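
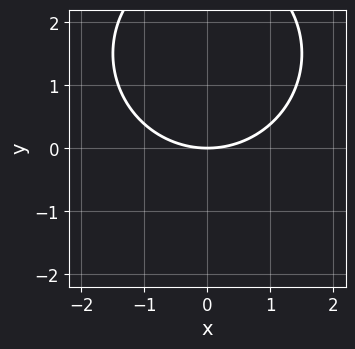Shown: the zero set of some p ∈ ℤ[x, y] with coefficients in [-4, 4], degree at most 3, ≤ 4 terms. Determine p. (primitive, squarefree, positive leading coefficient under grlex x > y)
The degree is 2 — a generic line meets the curve in up to 2 points.
Symmetries: mirror symmetry x ↦ −x ⇒ only even powers of x.
Against the integer gridlines: it meets the y-axis at y = 0 (among the integer gridlines); one x-axis crossing is at x = 0.
The integer polynomial consistent with all of this is the stated p.

x^2 + y^2 - 3*y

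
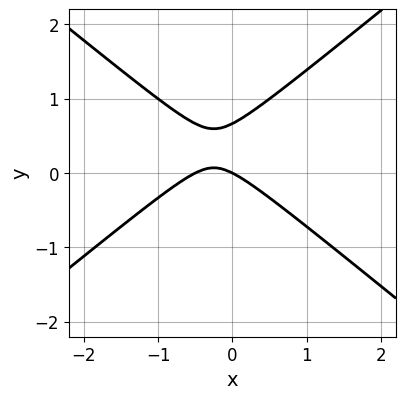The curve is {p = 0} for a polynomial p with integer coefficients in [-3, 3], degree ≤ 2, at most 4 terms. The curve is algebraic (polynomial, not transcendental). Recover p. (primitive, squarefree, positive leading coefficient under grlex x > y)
2*x^2 - 3*y^2 + x + 2*y

1. Degree: a generic line meets the curve in up to 2 points, so deg p = 2.
2. Checking where it meets the axes: it meets the y-axis at y = 0 (among the integer gridlines); one x-axis crossing is at x = 0.
3. Together with the visible shape, these determine p as stated.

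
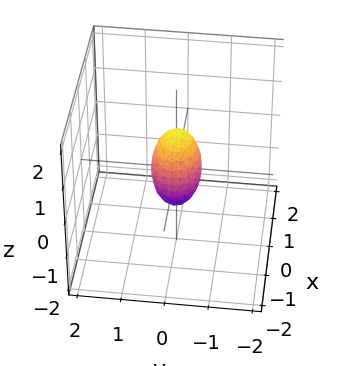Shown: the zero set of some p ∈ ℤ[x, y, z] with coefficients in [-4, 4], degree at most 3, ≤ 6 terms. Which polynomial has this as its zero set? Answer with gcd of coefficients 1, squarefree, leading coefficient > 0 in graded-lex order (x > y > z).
(a) The degree is 2 — bounded and convex; a quadric.
(b) Symmetries: it's symmetric under x → −x, forcing even powers of x; mirror symmetry z ↦ −z ⇒ only even powers of z; the y ↦ −y reflection is a symmetry, so y appears only in even powers.
(c) Observable constraints: the z-axis gridline crossings are at z ∈ {-1, 1}.
(d) Fitting integer coefficients to these (and the overall shape) gives p.

2*x^2 + 3*y^2 + z^2 - 1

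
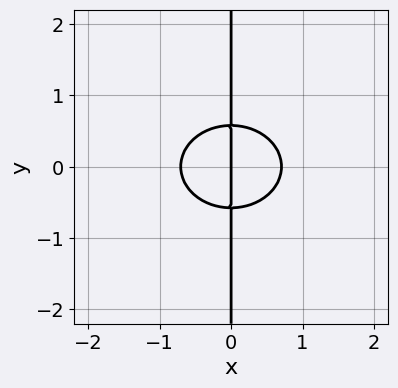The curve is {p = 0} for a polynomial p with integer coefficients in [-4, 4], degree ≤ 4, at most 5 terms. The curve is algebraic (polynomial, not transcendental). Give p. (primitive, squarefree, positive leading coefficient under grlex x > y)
1. The degree is 3 — the shape is more complex than any degree-2 curve.
2. Symmetries: mirror symmetry y ↦ −y ⇒ only even powers of y.
3. Observable constraints: every point of the y-axis in the box is on the curve; it crosses the x-axis at the gridline x = 0.
4. Fitting integer coefficients to these (and the overall shape) gives p.

2*x^3 + 3*x*y^2 - x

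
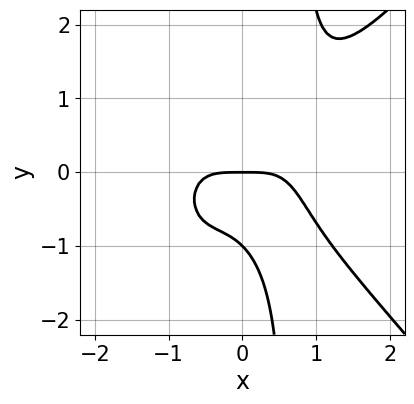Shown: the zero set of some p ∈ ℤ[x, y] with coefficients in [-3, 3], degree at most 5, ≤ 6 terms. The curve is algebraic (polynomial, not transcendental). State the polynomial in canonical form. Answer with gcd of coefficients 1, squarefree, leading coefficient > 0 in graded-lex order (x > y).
3*x^4 - 2*x^2*y^2 - 3*x*y^2 + 3*y^2 + 3*y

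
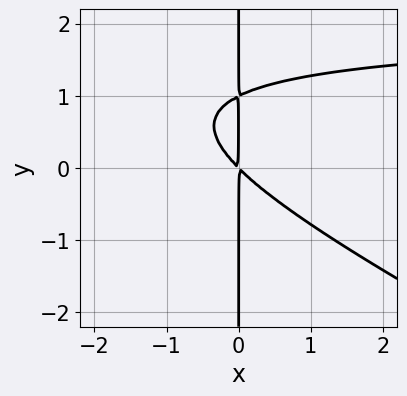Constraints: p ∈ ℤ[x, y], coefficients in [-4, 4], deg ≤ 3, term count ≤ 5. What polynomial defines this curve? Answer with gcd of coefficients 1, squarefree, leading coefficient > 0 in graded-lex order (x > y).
x^2*y + 2*x*y^2 - 2*x^2 - 2*x*y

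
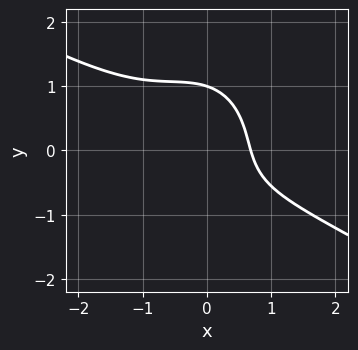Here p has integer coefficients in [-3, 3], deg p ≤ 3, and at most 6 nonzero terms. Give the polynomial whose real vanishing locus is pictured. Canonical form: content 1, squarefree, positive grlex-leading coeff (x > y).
2*x^3 + 3*x^2*y + 2*y^3 + 2*x - 2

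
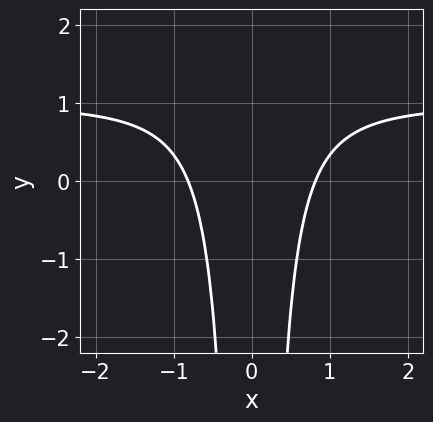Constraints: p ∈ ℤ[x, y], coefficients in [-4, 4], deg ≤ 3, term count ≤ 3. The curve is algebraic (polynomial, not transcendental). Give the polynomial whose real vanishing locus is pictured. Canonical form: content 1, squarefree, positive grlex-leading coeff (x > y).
(a) The degree is 3 — no degree-2 curve has this shape.
(b) Symmetries: it's symmetric under x → −x, forcing even powers of x.
(c) Checking where it meets the axes: no y-intercept at any integer in the box.
(d) Fitting integer coefficients to these (and the overall shape) gives p.

3*x^2*y - 3*x^2 + 2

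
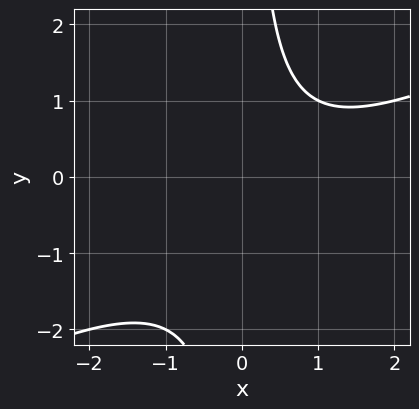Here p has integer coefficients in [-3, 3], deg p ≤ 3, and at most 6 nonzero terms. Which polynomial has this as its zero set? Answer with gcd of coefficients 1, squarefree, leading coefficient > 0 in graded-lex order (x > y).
x^2 - 2*x*y - x + 2

(a) deg p = 2.
(b) Reading off the gridlines: the curve avoids every integer x-axis point in the box; the curve avoids every integer y-axis point in the box.
(c) Matching integer coefficients to the picture gives p.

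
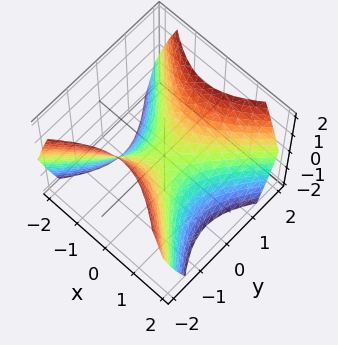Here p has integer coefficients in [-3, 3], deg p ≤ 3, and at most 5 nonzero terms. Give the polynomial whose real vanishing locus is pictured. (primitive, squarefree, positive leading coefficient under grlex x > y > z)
Degree: a saddle surface; a quadric, so deg p = 2.
Symmetries: the x ↦ −x reflection is a symmetry, so x appears only in even powers; the y ↦ −y reflection is a symmetry, so y appears only in even powers.
Observable constraints: it crosses the x-axis at the gridline x = 0; it meets the y-axis at y = 0 (among the integer gridlines).
Matching integer coefficients to the picture gives p.

x^2 - y^2 + z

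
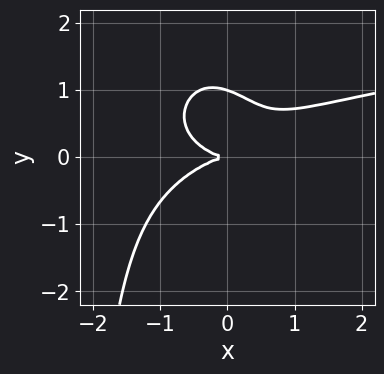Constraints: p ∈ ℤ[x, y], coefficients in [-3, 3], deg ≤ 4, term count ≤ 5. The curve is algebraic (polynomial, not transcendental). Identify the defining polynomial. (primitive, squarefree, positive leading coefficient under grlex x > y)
2*x^2*y^2 + x*y^3 - x^3 + 3*y^3 - 3*y^2

(a) Degree: a generic line meets the curve in up to 4 points, so deg p = 4.
(b) From the axis intercepts and sections: one x-axis crossing is at x = 0; the y-axis gridline crossings are at y ∈ {0, 1}.
(c) Putting this together gives p.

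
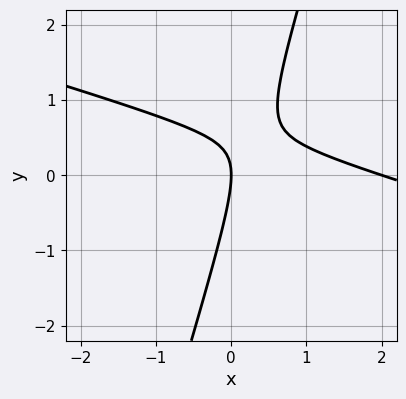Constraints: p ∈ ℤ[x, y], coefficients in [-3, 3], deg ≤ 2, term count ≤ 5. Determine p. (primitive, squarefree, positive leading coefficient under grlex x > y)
x^2 + 3*x*y - y^2 - 2*x

First, deg p = 2. No degree-1 curve has this shape.
Then, from the axis intercepts and sections: it meets the y-axis at y = 0 (among the integer gridlines); the x-axis gridline crossings are at x ∈ {0, 2}.
Finally, these observations pin down the coefficients.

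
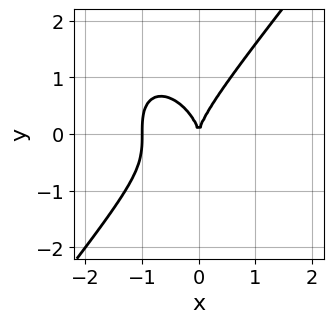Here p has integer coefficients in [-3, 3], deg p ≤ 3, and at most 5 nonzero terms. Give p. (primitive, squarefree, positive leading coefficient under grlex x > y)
(a) The degree is 3 — the shape is more complex than any degree-2 curve.
(b) Checking where it meets the axes: the x-axis gridline crossings are at x ∈ {-1, 0}; it crosses the y-axis at the gridline y = 0.
(c) These observations pin down the coefficients.

2*x^3 - y^3 + 2*x^2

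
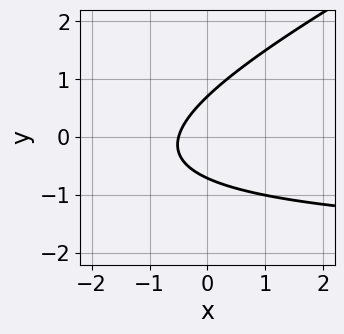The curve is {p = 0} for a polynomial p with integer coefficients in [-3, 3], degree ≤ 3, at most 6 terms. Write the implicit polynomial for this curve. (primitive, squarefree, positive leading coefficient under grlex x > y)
x*y - 2*y^2 + 2*x + 1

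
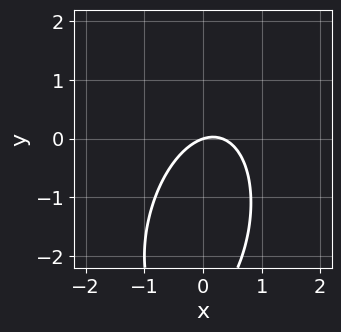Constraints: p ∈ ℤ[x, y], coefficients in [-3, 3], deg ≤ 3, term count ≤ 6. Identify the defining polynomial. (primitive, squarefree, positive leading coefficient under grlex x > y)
The degree is 2 — no degree-1 curve has this shape.
Reading off the gridlines: it crosses the x-axis at the gridline x = 0; one y-axis crossing is at y = 0.
Fitting integer coefficients to these (and the overall shape) gives p.

3*x^2 - x*y + y^2 - x + 3*y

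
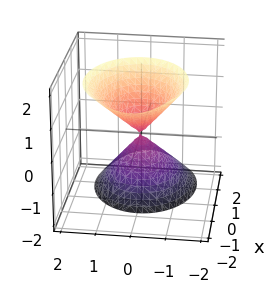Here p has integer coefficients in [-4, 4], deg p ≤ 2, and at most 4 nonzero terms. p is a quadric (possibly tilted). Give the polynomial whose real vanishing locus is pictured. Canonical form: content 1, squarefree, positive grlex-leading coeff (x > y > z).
2*x^2 + 2*x*z + 3*y^2 - z^2

1. The picture has 2 separate pieces. They look like related sheets of one shape, so recover p as a whole.
2. deg p = 2. No degree-1 surface has this shape.
3. Observable constraints: it crosses the x-axis at the gridline x = 0; one z-axis crossing is at z = 0.
4. Putting this together gives p.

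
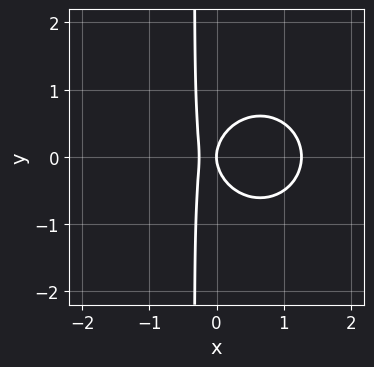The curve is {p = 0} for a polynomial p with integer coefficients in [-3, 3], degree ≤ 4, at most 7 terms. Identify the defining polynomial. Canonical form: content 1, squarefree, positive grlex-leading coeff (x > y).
Degree: the shape is more complex than any degree-2 curve, so deg p = 3.
Symmetries: it's symmetric under y → −y, forcing even powers of y.
From the axis intercepts and sections: one x-axis crossing is at x = 0; it crosses the y-axis at the gridline y = 0.
Matching integer coefficients to the picture gives p.

3*x^3 + 3*x*y^2 - 3*x^2 + y^2 - x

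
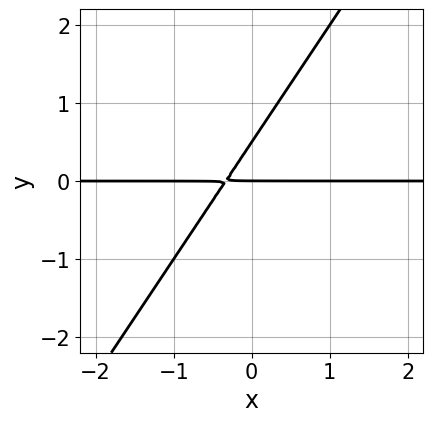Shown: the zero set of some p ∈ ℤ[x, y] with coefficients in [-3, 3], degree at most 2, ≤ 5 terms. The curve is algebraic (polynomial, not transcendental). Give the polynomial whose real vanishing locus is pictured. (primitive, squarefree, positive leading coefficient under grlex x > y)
3*x*y - 2*y^2 + y

The degree is 2 — the shape is more complex than any degree-1 curve.
From the axis intercepts and sections: it meets the y-axis at y = 0 (among the integer gridlines); the visible x-axis segment lies entirely on the curve.
These observations pin down the coefficients.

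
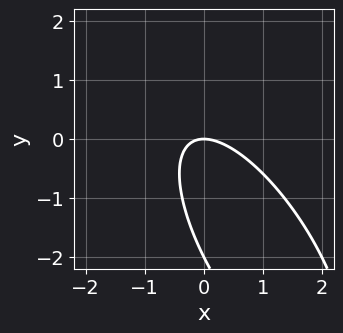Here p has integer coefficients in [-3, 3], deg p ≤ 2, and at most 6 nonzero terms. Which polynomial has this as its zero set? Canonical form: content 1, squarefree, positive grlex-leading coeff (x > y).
The degree is 2 — a generic line meets the curve in up to 2 points.
From the visible intercepts: the y-axis gridline crossings are at y ∈ {-2, 0}; it meets the x-axis at x = 0 (among the integer gridlines).
Putting this together gives p.

2*x^2 + 2*x*y + y^2 + 2*y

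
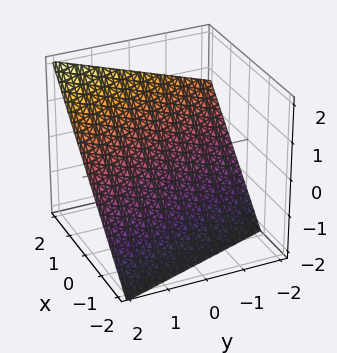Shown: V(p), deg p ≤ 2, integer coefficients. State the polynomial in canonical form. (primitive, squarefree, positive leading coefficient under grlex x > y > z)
(a) Degree: every cross-section is a straight line — this is a plane, so deg p = 1.
(b) Reading off the gridlines: it crosses the y-axis at the gridline y = 2.
(c) Fitting integer coefficients to these (and the overall shape) gives p.

3*x + y - 3*z - 2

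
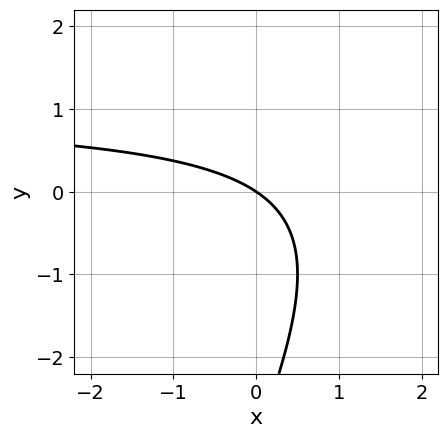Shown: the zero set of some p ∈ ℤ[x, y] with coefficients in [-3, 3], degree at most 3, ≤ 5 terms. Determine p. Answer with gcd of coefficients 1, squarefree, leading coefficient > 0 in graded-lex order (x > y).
1. The degree is 2 — a generic line meets the curve in up to 2 points.
2. Observable constraints: it meets the x-axis at x = 0 (among the integer gridlines); it meets the y-axis at y = 0 (among the integer gridlines).
3. These observations pin down the coefficients.

2*x*y - y^2 - 2*x - 3*y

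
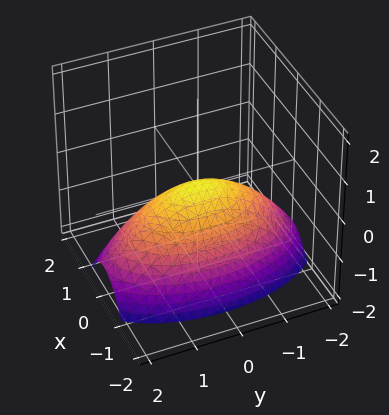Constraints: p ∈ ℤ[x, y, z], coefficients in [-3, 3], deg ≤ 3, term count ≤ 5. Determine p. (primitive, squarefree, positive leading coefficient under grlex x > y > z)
3*x^2 + y^2 + 3*z

deg p = 2.
Symmetries: it's symmetric under y → −y, forcing even powers of y; it's symmetric under x → −x, forcing even powers of x.
From the visible intercepts: one z-axis crossing is at z = 0; one x-axis crossing is at x = 0; one y-axis crossing is at y = 0.
Putting this together gives p.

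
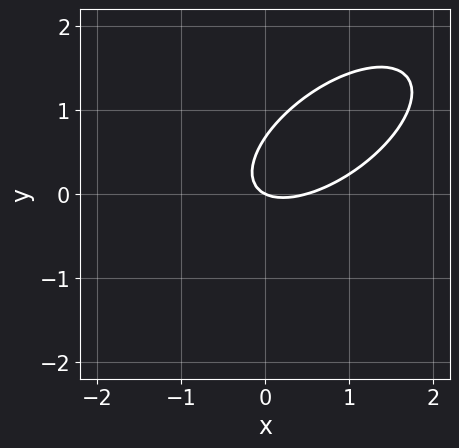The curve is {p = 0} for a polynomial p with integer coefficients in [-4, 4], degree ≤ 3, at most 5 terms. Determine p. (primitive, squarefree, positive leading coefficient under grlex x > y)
2*x^2 - 3*x*y + 3*y^2 - x - 2*y

First, the degree is 2 — no degree-1 curve has this shape.
Then, against the integer gridlines: it crosses the x-axis at the gridline x = 0; one y-axis crossing is at y = 0.
Finally, the integer polynomial consistent with all of this is the stated p.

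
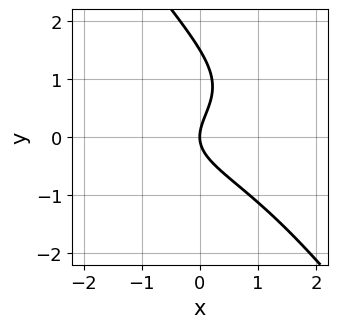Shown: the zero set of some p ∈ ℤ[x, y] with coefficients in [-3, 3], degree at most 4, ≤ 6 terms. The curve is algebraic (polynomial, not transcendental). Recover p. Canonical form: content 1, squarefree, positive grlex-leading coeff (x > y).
First, deg p = 3.
Next, against the integer gridlines: one y-axis crossing is at y = 0; one x-axis crossing is at x = 0.
Finally, solving for integer coefficients yields p as stated.

x^2*y - 2*x*y^2 - 2*y^3 + 3*y^2 - 3*x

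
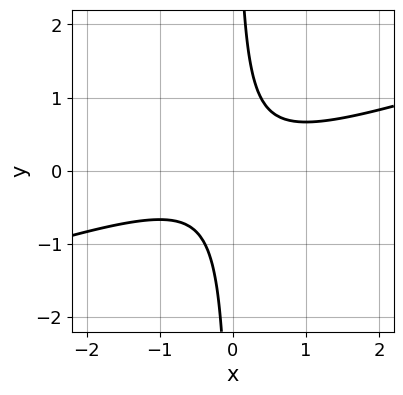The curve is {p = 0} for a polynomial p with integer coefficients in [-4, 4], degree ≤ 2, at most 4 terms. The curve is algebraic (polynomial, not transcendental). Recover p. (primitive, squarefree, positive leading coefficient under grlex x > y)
x^2 - 3*x*y + 1

1. The degree is 2 — a generic line meets the curve in up to 2 points.
2. Reading off the gridlines: no y-intercept at any integer in the box; the curve avoids every integer x-axis point in the box.
3. Fitting integer coefficients to these (and the overall shape) gives p.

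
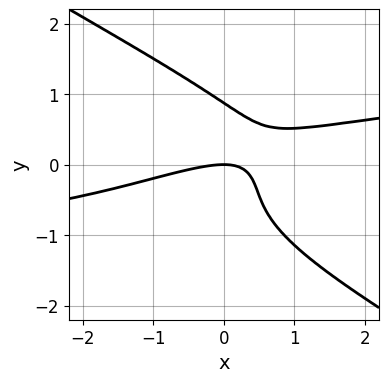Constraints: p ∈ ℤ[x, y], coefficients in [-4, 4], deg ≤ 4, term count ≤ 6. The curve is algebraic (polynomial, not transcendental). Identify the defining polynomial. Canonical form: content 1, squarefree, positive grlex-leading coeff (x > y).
2*x*y^3 + 3*y^4 - x^2 + 3*x*y - 2*y

Degree: no degree-3 curve has this shape, so deg p = 4.
Reading off the gridlines: one x-axis crossing is at x = 0; one y-axis crossing is at y = 0.
Assembling these constraints gives the stated polynomial.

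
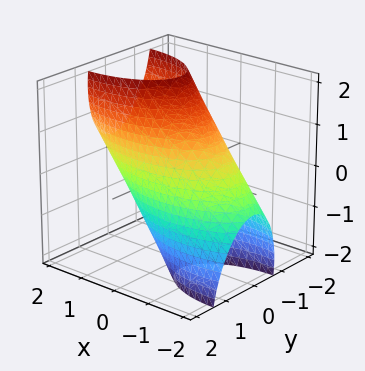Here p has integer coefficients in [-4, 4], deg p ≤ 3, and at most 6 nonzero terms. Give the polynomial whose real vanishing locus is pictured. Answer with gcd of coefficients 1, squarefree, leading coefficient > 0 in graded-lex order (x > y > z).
x^2 - 2*x*z + 3*y^2 + y*z + z^2 - 3

First, degree: the shape is more complex than any degree-1 surface, so deg p = 2.
Then, from the visible intercepts: among the integer gridlines, it crosses the y-axis at y ∈ {-1, 1}.
Finally, assembling these constraints gives the stated polynomial.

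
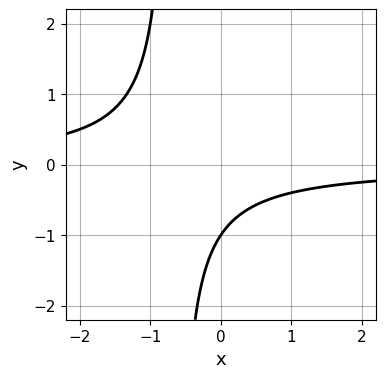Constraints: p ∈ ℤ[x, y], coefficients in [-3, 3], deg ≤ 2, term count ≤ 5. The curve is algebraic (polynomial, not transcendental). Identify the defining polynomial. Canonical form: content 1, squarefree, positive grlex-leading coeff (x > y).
3*x*y + 2*y + 2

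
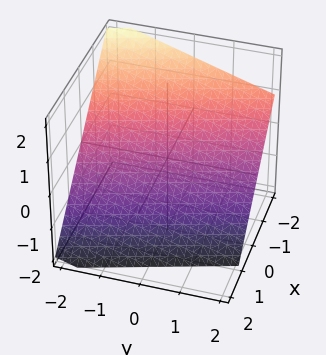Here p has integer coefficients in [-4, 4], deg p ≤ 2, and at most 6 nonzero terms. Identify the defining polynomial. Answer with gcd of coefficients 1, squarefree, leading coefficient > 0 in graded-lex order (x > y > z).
deg p = 1. Every cross-section is a straight line — this is a plane.
Against the integer gridlines: it meets the y-axis at y = -2 (among the integer gridlines).
Matching integer coefficients to the picture gives p.

3*x + y + 3*z + 2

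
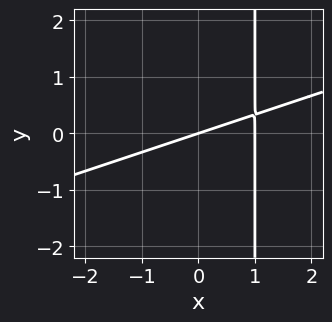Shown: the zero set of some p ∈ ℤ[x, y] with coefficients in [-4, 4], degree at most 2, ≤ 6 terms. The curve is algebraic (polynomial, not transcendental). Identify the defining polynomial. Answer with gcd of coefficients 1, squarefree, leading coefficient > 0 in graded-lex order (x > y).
x^2 - 3*x*y - x + 3*y

(a) Degree: no degree-1 curve has this shape, so deg p = 2.
(b) Observable constraints: the x-axis gridline crossings are at x ∈ {0, 1}; one y-axis crossing is at y = 0.
(c) Fitting integer coefficients to these (and the overall shape) gives p.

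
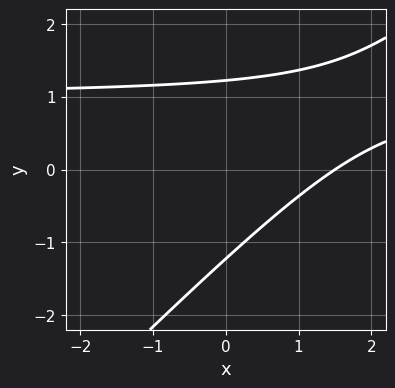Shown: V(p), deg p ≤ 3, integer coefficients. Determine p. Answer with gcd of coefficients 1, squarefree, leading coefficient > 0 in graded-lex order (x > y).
2*x*y - 2*y^2 - 2*x + 3

First, deg p = 2.
Finally, putting this together gives p.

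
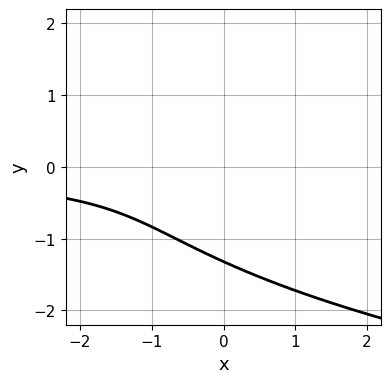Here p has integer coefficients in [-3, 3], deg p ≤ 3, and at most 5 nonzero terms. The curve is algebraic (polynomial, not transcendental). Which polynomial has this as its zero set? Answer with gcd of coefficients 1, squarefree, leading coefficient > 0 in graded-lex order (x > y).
(a) Degree: a generic line meets the curve in up to 3 points, so deg p = 3.
(b) Against the integer gridlines: it misses every integer gridline on the x-axis.
(c) Putting this together gives p.

3*y^3 - 3*x*y + 3*y^2 + y + 3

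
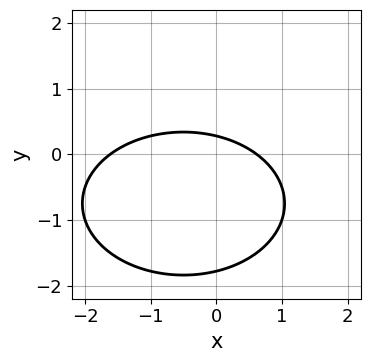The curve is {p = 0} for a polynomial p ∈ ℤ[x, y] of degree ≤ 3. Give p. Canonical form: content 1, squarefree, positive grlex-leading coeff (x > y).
(a) The degree is 2 — a generic line meets the curve in up to 2 points.
(b) Putting this together gives p.

x^2 + 2*y^2 + x + 3*y - 1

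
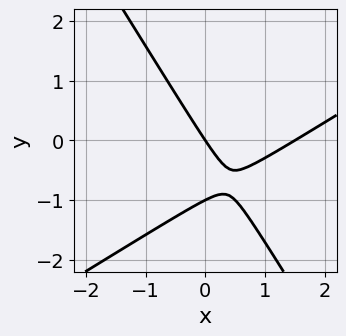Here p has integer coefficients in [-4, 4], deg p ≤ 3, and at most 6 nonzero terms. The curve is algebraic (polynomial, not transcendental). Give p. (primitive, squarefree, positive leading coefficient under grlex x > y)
(a) Degree: a generic line meets the curve in up to 2 points, so deg p = 2.
(b) Against the integer gridlines: among the integer gridlines, it crosses the y-axis at y ∈ {-1, 0}; it crosses the x-axis at the gridline x = 0.
(c) These observations pin down the coefficients.

2*x^2 - 2*x*y - 2*y^2 - 3*x - 2*y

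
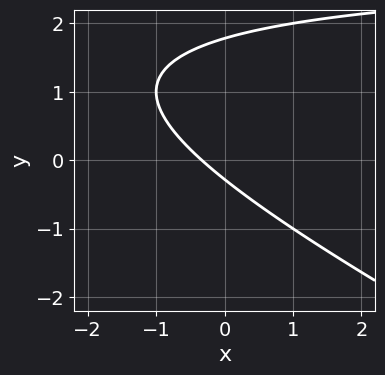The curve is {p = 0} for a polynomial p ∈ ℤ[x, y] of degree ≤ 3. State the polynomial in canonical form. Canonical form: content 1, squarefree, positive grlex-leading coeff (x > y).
First, degree: the shape is more complex than any degree-1 curve, so deg p = 2.
Finally, the integer polynomial consistent with all of this is the stated p.

x*y + 2*y^2 - 3*x - 3*y - 1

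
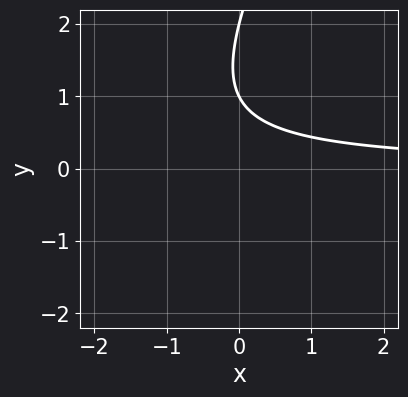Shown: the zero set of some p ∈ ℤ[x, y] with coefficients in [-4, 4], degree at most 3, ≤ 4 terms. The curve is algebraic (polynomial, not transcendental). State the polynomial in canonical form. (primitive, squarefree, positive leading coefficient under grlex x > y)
The degree is 2 — no degree-1 curve has this shape.
Reading off the gridlines: the curve avoids every integer x-axis point in the box; the y-axis gridline crossings are at y ∈ {1, 2}.
These observations pin down the coefficients.

2*x*y - y^2 + 3*y - 2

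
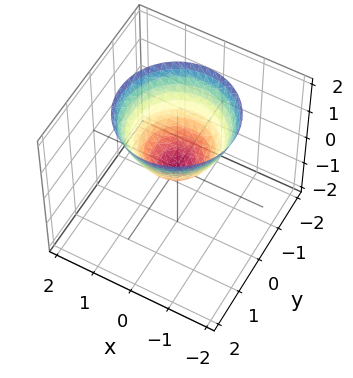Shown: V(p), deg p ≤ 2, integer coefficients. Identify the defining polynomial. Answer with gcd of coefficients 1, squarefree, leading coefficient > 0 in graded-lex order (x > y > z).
x^2 + y^2 - z

1. deg p = 2.
2. Symmetries: rotational symmetry about the z-axis ⇒ p depends on x, y only through x² + y².
3. Against the integer gridlines: it meets the y-axis at y = 0 (among the integer gridlines); a circular section at z = 2 has radius between 1 and 2.
4. Matching integer coefficients to the picture gives p.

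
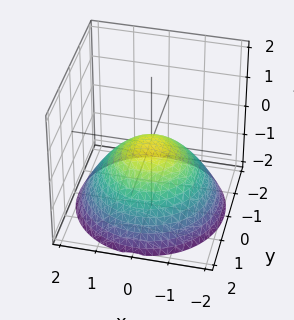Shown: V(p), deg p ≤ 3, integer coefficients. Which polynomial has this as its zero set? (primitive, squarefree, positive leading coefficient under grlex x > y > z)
First, deg p = 2.
Then, symmetry: every cross-section ⟂ z is a circle, so x, y appear only via x² + y².
Then, reading off the gridlines: one z-axis crossing is at z = 0; it meets the y-axis at y = 0 (among the integer gridlines); it meets the x-axis at x = 0 (among the integer gridlines); a circular section at z = -1 has radius between 1 and 2.
Finally, the integer polynomial consistent with all of this is the stated p.

x^2 + y^2 + 2*z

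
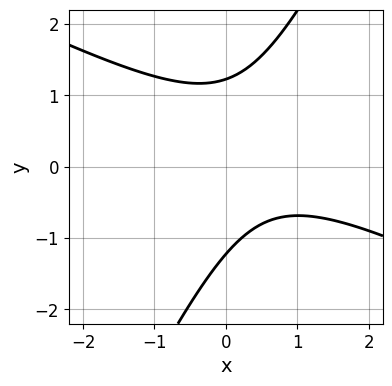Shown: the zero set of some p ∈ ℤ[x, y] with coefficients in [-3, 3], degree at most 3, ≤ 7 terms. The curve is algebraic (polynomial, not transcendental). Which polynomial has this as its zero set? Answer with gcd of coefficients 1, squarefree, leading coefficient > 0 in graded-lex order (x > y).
2*x^2 + 3*x*y - 2*y^2 - 2*x + 3

The degree is 2 — no degree-1 curve has this shape.
Checking where it meets the axes: it misses every integer gridline on the x-axis.
Assembling these constraints gives the stated polynomial.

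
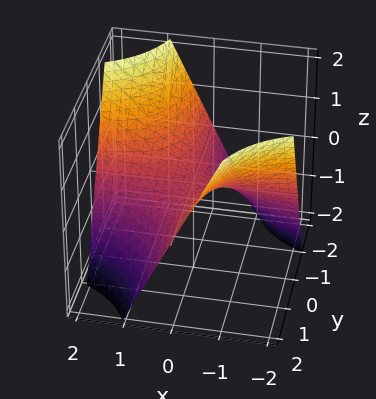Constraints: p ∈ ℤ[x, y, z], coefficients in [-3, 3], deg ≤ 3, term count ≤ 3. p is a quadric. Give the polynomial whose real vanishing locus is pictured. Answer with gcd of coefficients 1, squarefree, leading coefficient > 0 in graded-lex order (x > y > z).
1. Degree: a hyperbolic paraboloid; a quadric, so deg p = 2.
2. Checking where it meets the axes: every point of the y-axis in the box is on the surface; it crosses the z-axis at the gridline z = 0.
3. Assembling these constraints gives the stated polynomial. Check: (-1, 0, 0) on the x-axis lies on the surface, and p(-1, 0, 0) = 0. ✓

x*y + z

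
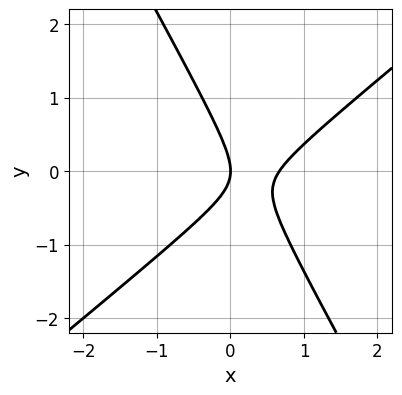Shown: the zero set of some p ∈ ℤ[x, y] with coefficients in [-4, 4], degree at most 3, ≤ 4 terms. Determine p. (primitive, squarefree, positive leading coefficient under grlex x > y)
3*x^2 - 2*x*y - 2*y^2 - 2*x

First, degree: no degree-1 curve has this shape, so deg p = 2.
Next, observable constraints: it meets the y-axis at y = 0 (among the integer gridlines); one x-axis crossing is at x = 0.
Finally, together with the visible shape, these determine p as stated.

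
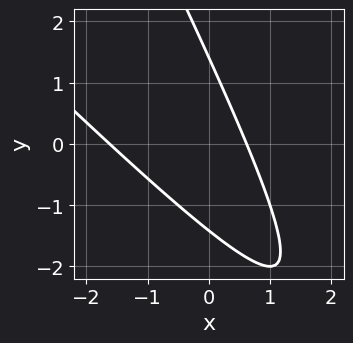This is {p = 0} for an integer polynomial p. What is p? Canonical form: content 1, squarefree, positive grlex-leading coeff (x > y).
First, the degree is 2 — a generic line meets the curve in up to 2 points.
Finally, solving for integer coefficients yields p as stated.

2*x^2 + 3*x*y + y^2 + 2*x - 2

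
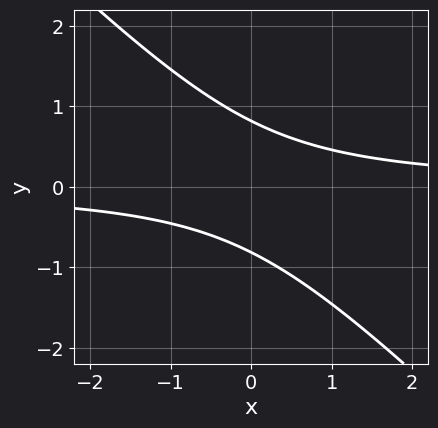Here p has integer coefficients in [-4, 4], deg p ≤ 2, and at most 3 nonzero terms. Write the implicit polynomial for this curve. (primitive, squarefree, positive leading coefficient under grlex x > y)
3*x*y + 3*y^2 - 2

(a) Degree: no degree-1 curve has this shape, so deg p = 2.
(b) From the axis intercepts and sections: it misses every integer gridline on the x-axis.
(c) Assembling these constraints gives the stated polynomial.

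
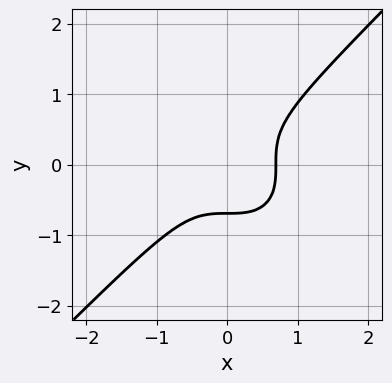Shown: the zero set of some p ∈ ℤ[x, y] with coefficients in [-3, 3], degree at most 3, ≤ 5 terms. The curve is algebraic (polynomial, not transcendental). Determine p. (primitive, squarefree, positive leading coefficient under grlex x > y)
3*x^3 - 3*y^3 - 1

1. Degree: the shape is more complex than any degree-2 curve, so deg p = 3.
2. Putting this together gives p.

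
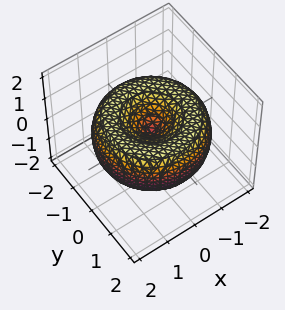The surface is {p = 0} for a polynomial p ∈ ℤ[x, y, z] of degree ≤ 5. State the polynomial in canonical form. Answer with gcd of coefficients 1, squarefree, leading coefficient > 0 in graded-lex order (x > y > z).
1. The degree is 4 — no degree-3 surface has this shape.
2. Symmetries: every cross-section ⟂ z is a circle, so x, y appear only via x² + y².
3. From the axis intercepts and sections: a circular section at z = 0 has radius between 1 and 2; it meets the y-axis at y = 0 (among the integer gridlines); one x-axis crossing is at x = 0; it meets the z-axis at z = 0 (among the integer gridlines).
4. Solving for integer coefficients yields p as stated.

x^4 + 2*x^2*y^2 + y^4 - 3*x^2 - 3*y^2 + 3*z^2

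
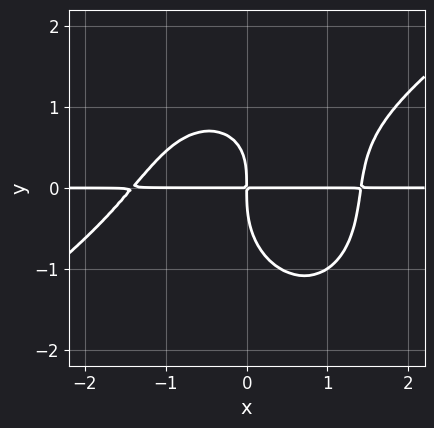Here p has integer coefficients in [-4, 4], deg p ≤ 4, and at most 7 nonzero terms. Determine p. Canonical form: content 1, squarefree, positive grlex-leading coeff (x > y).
(a) The degree is 4 — no degree-3 curve has this shape.
(b) Reading off the gridlines: every point of the x-axis in the box is on the curve.
(c) Assembling these constraints gives the stated polynomial.

x^3*y - x^2*y^2 - y^4 + x*y^2 - 2*x*y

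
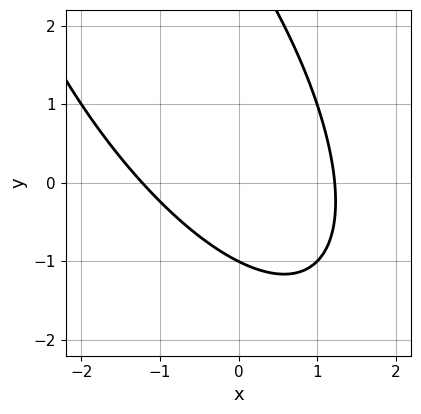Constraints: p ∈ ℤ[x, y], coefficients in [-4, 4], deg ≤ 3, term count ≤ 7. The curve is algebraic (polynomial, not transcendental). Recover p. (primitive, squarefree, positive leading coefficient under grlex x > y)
(a) Degree: the shape is more complex than any degree-1 curve, so deg p = 2.
(b) Against the integer gridlines: it meets the y-axis at y = -1 (among the integer gridlines).
(c) The integer polynomial consistent with all of this is the stated p.

2*x^2 + 2*x*y + y^2 - 2*y - 3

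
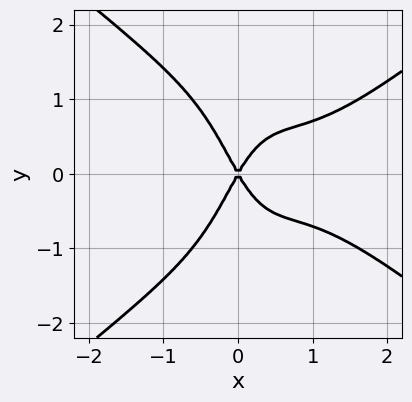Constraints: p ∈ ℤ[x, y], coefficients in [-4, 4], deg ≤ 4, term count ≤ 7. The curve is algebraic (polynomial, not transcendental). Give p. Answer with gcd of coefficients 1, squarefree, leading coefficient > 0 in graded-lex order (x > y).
2*x^4 - 3*x^2*y^2 - 3*x^3 + 3*x^2 - y^2

(a) deg p = 4. The shape is more complex than any degree-3 curve.
(b) Symmetries: mirror symmetry y ↦ −y ⇒ only even powers of y.
(c) Against the integer gridlines: one y-axis crossing is at y = 0; one x-axis crossing is at x = 0.
(d) Putting this together gives p.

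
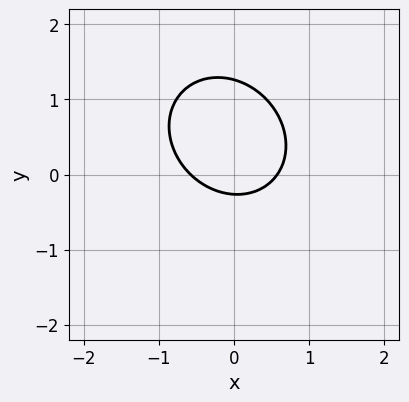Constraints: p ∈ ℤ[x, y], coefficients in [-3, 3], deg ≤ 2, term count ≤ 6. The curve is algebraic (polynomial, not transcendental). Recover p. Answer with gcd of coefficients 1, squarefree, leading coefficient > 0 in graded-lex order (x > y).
Degree: a generic line meets the curve in up to 2 points, so deg p = 2.
Solving for integer coefficients yields p as stated.

3*x^2 + x*y + 3*y^2 - 3*y - 1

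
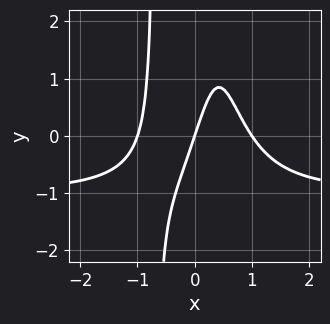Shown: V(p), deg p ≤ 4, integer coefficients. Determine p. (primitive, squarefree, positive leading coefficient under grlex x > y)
deg p = 4.
From the visible intercepts: one y-axis crossing is at y = 0; among the integer gridlines, it crosses the x-axis at x ∈ {-1, 0, 1}.
Together with the visible shape, these determine p as stated.

3*x^3*y + 3*x^3 - 3*x + y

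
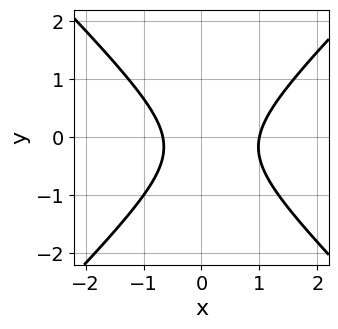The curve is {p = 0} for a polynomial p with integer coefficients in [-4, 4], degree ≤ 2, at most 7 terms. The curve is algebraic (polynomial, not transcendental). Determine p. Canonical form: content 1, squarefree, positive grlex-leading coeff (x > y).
3*x^2 - 3*y^2 - x - y - 2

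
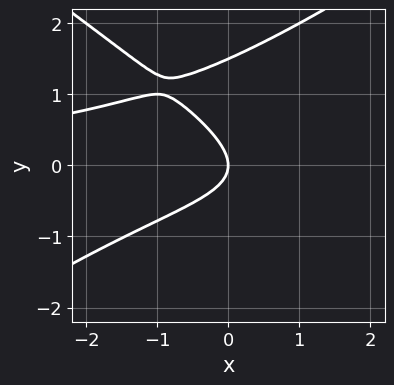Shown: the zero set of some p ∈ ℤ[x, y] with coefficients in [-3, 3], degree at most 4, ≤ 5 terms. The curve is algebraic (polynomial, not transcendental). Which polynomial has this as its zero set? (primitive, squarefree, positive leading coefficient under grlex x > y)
x^2*y - 2*y^3 + 3*y^2 + 2*x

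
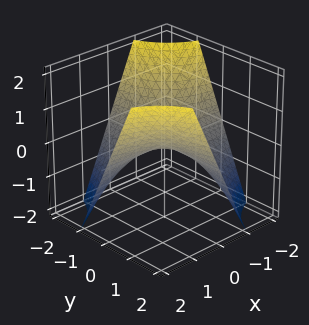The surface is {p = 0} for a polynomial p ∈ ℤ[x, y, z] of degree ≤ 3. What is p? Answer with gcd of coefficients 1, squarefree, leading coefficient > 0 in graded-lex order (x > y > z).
x*y - z

Degree: a hyperbolic paraboloid; a quadric, so deg p = 2.
Against the integer gridlines: it meets the z-axis at z = 0 (among the integer gridlines); every point of the y-axis in the box is on the surface; the visible x-axis segment lies entirely on the surface.
Together with the visible shape, these determine p as stated.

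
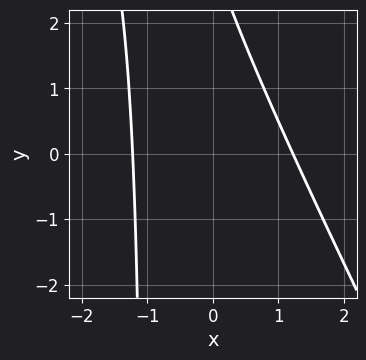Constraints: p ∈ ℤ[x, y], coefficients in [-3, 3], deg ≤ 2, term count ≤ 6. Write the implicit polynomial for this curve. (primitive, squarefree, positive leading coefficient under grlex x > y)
First, the degree is 2 — a generic line meets the curve in up to 2 points.
Next, checking where it meets the axes: it misses every integer gridline on the y-axis.
Finally, these observations pin down the coefficients.

2*x^2 + x*y + y - 3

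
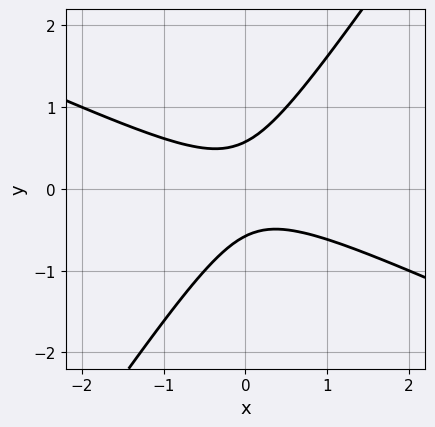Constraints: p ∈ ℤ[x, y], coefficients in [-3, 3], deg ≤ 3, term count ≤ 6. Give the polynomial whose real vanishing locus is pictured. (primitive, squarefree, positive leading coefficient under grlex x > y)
First, the degree is 2 — the shape is more complex than any degree-1 curve.
Next, checking where it meets the axes: no x-intercept at any integer in the box.
Finally, putting this together gives p.

2*x^2 + 3*x*y - 3*y^2 + 1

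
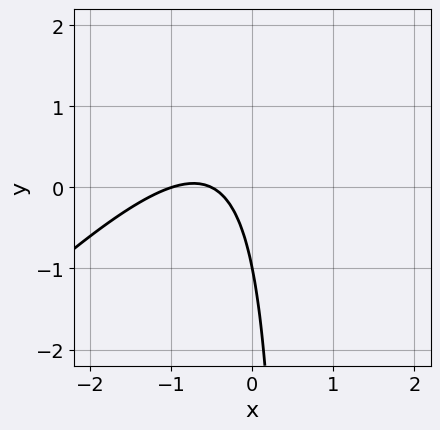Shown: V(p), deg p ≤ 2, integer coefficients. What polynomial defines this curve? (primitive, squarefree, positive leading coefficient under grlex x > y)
1. Degree: the shape is more complex than any degree-1 curve, so deg p = 2.
2. Against the integer gridlines: one x-axis crossing is at x = -1; one y-axis crossing is at y = -1.
3. Together with the visible shape, these determine p as stated.

2*x^2 - 2*x*y + 3*x + y + 1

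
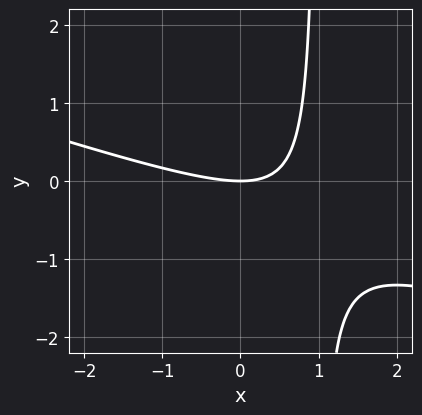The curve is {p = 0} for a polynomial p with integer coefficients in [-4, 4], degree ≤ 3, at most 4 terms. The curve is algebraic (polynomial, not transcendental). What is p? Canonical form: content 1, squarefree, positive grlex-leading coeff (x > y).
x^2 + 3*x*y - 3*y

First, degree: no degree-1 curve has this shape, so deg p = 2.
Then, reading off the gridlines: one y-axis crossing is at y = 0; it meets the x-axis at x = 0 (among the integer gridlines).
Finally, these observations pin down the coefficients.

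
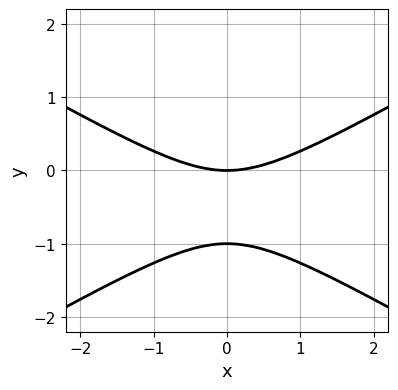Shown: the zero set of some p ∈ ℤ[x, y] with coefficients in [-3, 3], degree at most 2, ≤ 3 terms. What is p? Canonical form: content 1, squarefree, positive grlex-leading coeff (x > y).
x^2 - 3*y^2 - 3*y

(a) The degree is 2 — the shape is more complex than any degree-1 curve.
(b) Symmetries: mirror symmetry x ↦ −x ⇒ only even powers of x.
(c) Reading off the gridlines: it crosses the x-axis at the gridline x = 0; the y-axis gridline crossings are at y ∈ {-1, 0}.
(d) These observations pin down the coefficients.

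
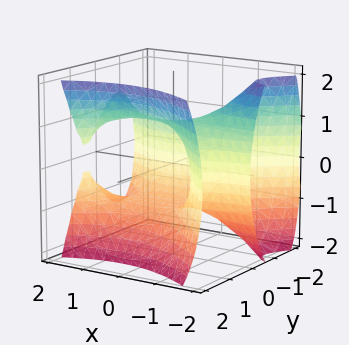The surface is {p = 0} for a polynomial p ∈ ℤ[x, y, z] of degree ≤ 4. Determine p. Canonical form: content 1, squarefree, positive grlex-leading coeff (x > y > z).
2*x^2*y - 3*y^3 - 2*x*y + 2*z^2 - 2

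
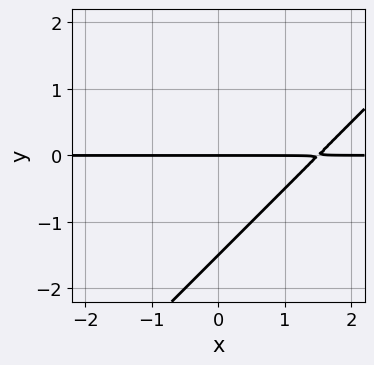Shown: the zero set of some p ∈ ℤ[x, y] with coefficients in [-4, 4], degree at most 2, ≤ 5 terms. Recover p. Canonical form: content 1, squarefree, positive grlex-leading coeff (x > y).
2*x*y - 2*y^2 - 3*y

(a) The degree is 2 — the shape is more complex than any degree-1 curve.
(b) Checking where it meets the axes: it meets the y-axis at y = 0 (among the integer gridlines); every point of the x-axis in the box is on the curve.
(c) Putting this together gives p.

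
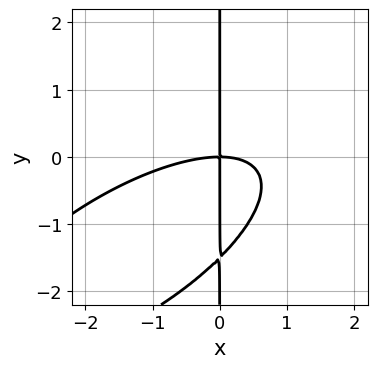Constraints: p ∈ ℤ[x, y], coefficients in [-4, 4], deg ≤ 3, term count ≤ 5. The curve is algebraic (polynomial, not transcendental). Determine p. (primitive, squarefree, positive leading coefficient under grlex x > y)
(a) The degree is 3 — a generic line meets the curve in up to 3 points.
(b) Reading off the gridlines: it meets the x-axis at x = 0 (among the integer gridlines); every point of the y-axis in the box is on the curve.
(c) The integer polynomial consistent with all of this is the stated p.

x^3 - 2*x^2*y + 2*x*y^2 + 3*x*y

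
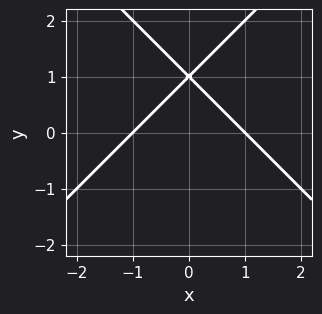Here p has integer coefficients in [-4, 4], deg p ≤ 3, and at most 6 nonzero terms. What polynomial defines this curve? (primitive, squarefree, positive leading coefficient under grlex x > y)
First, deg p = 2. No degree-1 curve has this shape.
Then, symmetries: it's symmetric under x → −x, forcing even powers of x.
Then, checking where it meets the axes: the x-axis gridline crossings are at x ∈ {-1, 1}; it meets the y-axis at y = 1 (among the integer gridlines).
Finally, fitting integer coefficients to these (and the overall shape) gives p.

x^2 - y^2 + 2*y - 1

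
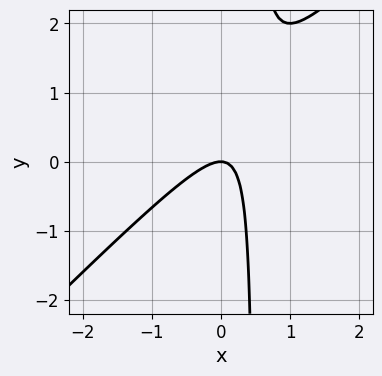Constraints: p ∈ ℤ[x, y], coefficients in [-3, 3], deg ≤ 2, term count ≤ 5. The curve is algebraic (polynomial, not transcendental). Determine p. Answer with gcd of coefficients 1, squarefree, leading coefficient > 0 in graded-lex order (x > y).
The degree is 2 — a generic line meets the curve in up to 2 points.
Against the integer gridlines: it crosses the x-axis at the gridline x = 0; it meets the y-axis at y = 0 (among the integer gridlines).
Fitting integer coefficients to these (and the overall shape) gives p.

2*x^2 - 2*x*y + y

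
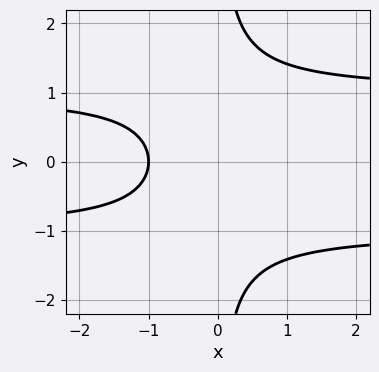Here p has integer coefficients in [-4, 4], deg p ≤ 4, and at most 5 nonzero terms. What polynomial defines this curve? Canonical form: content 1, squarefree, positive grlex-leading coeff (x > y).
x*y^2 - x - 1

1. deg p = 3.
2. Symmetries: it's symmetric under y → −y, forcing even powers of y.
3. Checking where it meets the axes: the curve avoids every integer y-axis point in the box; one x-axis crossing is at x = -1.
4. Putting this together gives p.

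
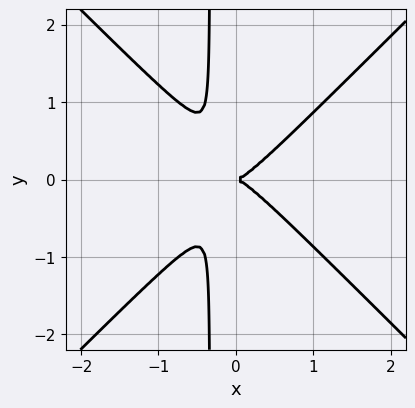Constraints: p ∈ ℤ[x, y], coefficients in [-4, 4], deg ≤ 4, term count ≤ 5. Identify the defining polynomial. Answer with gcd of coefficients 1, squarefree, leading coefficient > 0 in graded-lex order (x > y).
First, degree: no degree-2 curve has this shape, so deg p = 3.
Then, symmetries: mirror symmetry y ↦ −y ⇒ only even powers of y.
Then, observable constraints: one y-axis crossing is at y = 0; it meets the x-axis at x = 0 (among the integer gridlines).
Finally, solving for integer coefficients yields p as stated.

3*x^3 - 3*x*y^2 - y^2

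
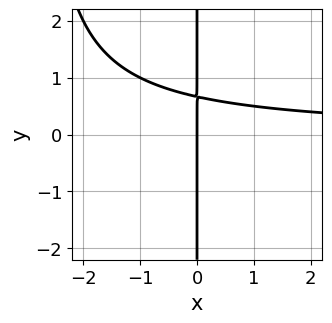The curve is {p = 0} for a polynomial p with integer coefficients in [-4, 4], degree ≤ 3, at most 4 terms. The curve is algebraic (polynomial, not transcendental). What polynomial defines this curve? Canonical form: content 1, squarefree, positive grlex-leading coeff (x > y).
x^2*y + 3*x*y - 2*x

The degree is 3 — no degree-2 curve has this shape.
Reading off the gridlines: the visible y-axis segment lies entirely on the curve; one x-axis crossing is at x = 0.
Assembling these constraints gives the stated polynomial.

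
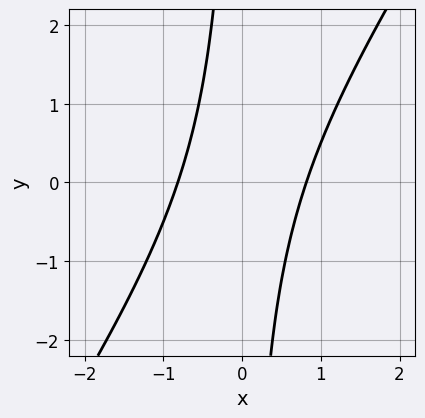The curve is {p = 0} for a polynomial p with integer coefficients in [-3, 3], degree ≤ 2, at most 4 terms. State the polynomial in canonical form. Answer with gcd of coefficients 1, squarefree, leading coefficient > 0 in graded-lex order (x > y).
3*x^2 - 2*x*y - 2

deg p = 2. No degree-1 curve has this shape.
Observable constraints: no y-intercept at any integer in the box.
Solving for integer coefficients yields p as stated.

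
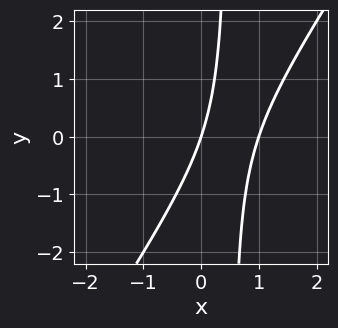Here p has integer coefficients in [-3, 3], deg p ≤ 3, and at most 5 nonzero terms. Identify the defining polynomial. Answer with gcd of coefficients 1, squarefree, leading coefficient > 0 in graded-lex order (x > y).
1. deg p = 2. The shape is more complex than any degree-1 curve.
2. From the axis intercepts and sections: it meets the y-axis at y = 0 (among the integer gridlines); among the integer gridlines, it crosses the x-axis at x ∈ {0, 1}.
3. These observations pin down the coefficients.

3*x^2 - 2*x*y - 3*x + y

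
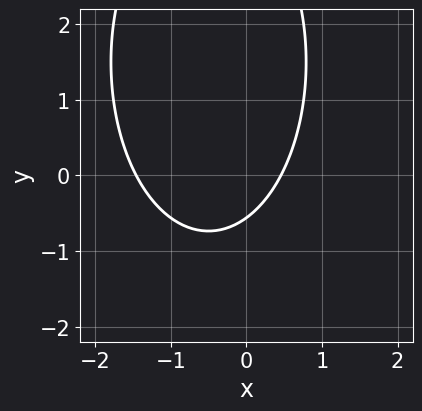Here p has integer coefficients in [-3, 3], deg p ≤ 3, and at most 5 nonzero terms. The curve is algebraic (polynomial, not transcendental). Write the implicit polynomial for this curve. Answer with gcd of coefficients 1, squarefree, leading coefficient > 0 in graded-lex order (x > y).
Degree: the shape is more complex than any degree-1 curve, so deg p = 2.
Matching integer coefficients to the picture gives p.

3*x^2 + y^2 + 3*x - 3*y - 2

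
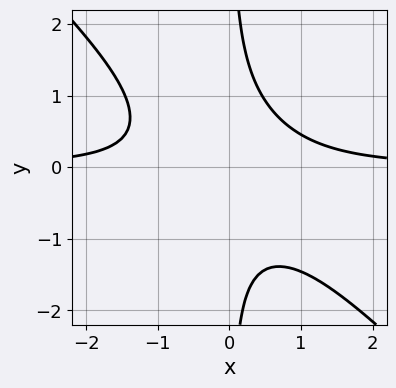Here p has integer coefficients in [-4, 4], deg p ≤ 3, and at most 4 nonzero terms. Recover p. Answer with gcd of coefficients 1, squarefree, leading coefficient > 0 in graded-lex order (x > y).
The degree is 3 — the shape is more complex than any degree-2 curve.
From the visible intercepts: the curve avoids every integer x-axis point in the box; the curve avoids every integer y-axis point in the box.
Together with the visible shape, these determine p as stated.

3*x^2*y + 3*x*y^2 - 2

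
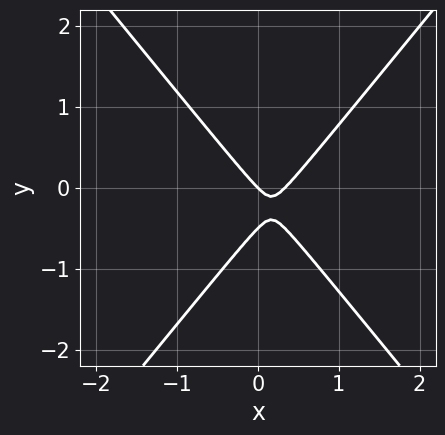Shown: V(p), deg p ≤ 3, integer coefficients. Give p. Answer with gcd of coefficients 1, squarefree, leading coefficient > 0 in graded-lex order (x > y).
3*x^2 - 2*y^2 - x - y

(a) Degree: no degree-1 curve has this shape, so deg p = 2.
(b) Observable constraints: it crosses the x-axis at the gridline x = 0; it crosses the y-axis at the gridline y = 0.
(c) Fitting integer coefficients to these (and the overall shape) gives p.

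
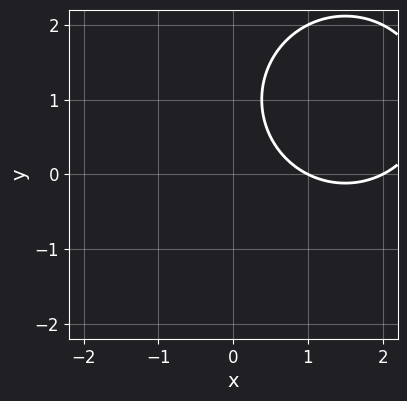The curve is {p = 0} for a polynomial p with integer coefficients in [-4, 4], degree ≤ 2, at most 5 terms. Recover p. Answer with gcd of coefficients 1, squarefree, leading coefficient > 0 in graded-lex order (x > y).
x^2 + y^2 - 3*x - 2*y + 2

1. Degree: no degree-1 curve has this shape, so deg p = 2.
2. Checking where it meets the axes: the x-axis gridline crossings are at x ∈ {1, 2}; the curve avoids every integer y-axis point in the box.
3. Assembling these constraints gives the stated polynomial.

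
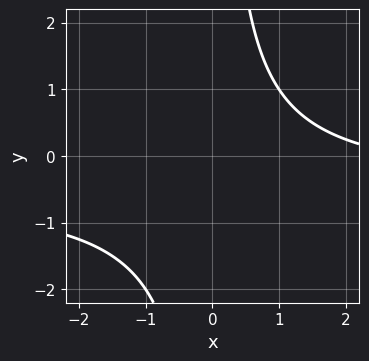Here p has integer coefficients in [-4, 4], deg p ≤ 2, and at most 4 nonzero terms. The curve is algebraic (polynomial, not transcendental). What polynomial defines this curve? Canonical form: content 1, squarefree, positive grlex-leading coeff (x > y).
2*x*y + x - 3

First, the degree is 2 — no degree-1 curve has this shape.
Next, from the visible intercepts: no x-intercept at any integer in the box; the curve avoids every integer y-axis point in the box.
Finally, solving for integer coefficients yields p as stated.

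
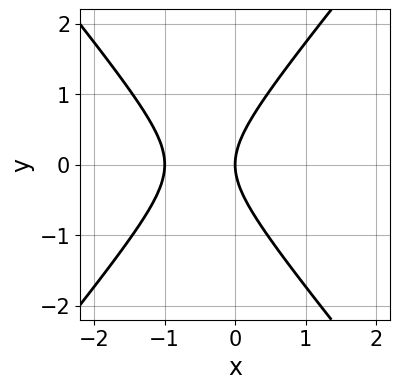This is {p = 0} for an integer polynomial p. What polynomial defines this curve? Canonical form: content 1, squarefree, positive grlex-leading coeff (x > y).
3*x^2 - 2*y^2 + 3*x

1. Degree: the shape is more complex than any degree-1 curve, so deg p = 2.
2. Symmetries: it's symmetric under y → −y, forcing even powers of y.
3. From the axis intercepts and sections: one y-axis crossing is at y = 0; the x-axis gridline crossings are at x ∈ {-1, 0}.
4. The integer polynomial consistent with all of this is the stated p.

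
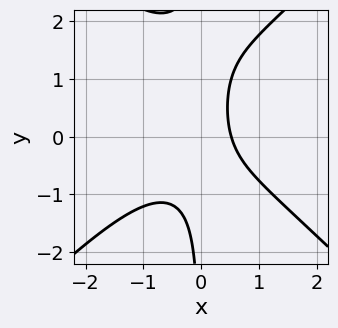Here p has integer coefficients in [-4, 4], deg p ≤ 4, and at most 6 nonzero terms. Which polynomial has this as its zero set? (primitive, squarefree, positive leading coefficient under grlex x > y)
3*x^3 - 3*x*y^2 + 3*x*y + 3*x - 2

(a) Degree: a generic line meets the curve in up to 3 points, so deg p = 3.
(b) Checking where it meets the axes: the curve avoids every integer y-axis point in the box.
(c) Putting this together gives p.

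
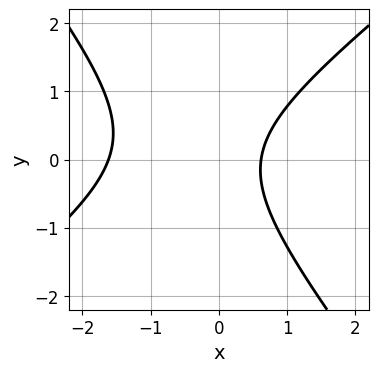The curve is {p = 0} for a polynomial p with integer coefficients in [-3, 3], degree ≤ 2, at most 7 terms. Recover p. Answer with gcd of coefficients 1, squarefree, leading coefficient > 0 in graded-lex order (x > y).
2*x^2 - x*y - 2*y^2 + 2*x - 2

(a) deg p = 2.
(b) Against the integer gridlines: no y-intercept at any integer in the box.
(c) Putting this together gives p.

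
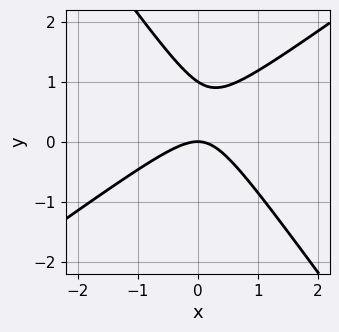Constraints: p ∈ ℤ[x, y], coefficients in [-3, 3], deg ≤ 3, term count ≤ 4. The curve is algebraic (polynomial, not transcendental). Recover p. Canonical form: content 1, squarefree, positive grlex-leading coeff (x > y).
3*x^2 - 2*x*y - 3*y^2 + 3*y

First, the degree is 2 — a generic line meets the curve in up to 2 points.
Next, against the integer gridlines: the y-axis gridline crossings are at y ∈ {0, 1}; one x-axis crossing is at x = 0.
Finally, assembling these constraints gives the stated polynomial.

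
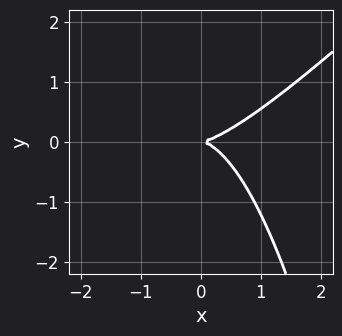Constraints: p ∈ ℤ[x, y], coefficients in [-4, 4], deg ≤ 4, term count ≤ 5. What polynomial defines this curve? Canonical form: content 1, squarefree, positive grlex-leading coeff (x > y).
2*x^3 - 2*x^2*y - 3*y^2

(a) deg p = 3. No degree-2 curve has this shape.
(b) From the axis intercepts and sections: it meets the x-axis at x = 0 (among the integer gridlines); one y-axis crossing is at y = 0.
(c) Matching integer coefficients to the picture gives p.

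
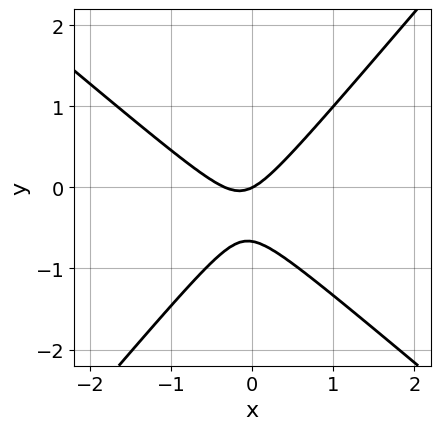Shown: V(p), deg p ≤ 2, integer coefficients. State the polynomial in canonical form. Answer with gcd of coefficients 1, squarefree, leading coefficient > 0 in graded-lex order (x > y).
deg p = 2.
Observable constraints: it meets the y-axis at y = 0 (among the integer gridlines); it crosses the x-axis at the gridline x = 0.
Assembling these constraints gives the stated polynomial.

3*x^2 + x*y - 3*y^2 + x - 2*y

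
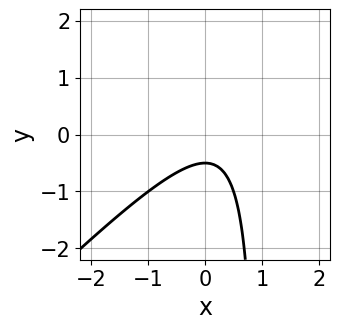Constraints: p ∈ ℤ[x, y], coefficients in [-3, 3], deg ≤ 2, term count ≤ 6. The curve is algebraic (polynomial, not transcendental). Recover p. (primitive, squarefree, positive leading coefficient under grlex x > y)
2*x^2 - 2*x*y - x + 2*y + 1

(a) Degree: a generic line meets the curve in up to 2 points, so deg p = 2.
(b) Reading off the gridlines: it misses every integer gridline on the x-axis.
(c) Fitting integer coefficients to these (and the overall shape) gives p.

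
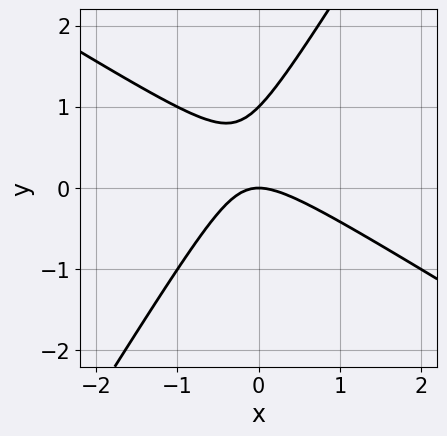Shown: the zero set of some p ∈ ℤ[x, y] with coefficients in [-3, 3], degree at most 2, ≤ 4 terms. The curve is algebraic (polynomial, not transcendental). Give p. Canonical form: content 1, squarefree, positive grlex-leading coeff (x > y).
Degree: no degree-1 curve has this shape, so deg p = 2.
Checking where it meets the axes: one x-axis crossing is at x = 0; the y-axis gridline crossings are at y ∈ {0, 1}.
The integer polynomial consistent with all of this is the stated p.

x^2 + x*y - y^2 + y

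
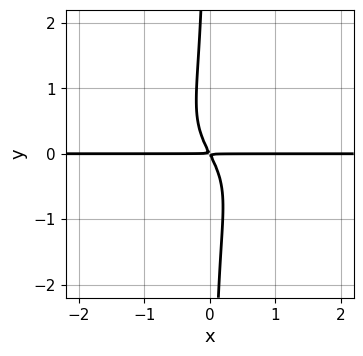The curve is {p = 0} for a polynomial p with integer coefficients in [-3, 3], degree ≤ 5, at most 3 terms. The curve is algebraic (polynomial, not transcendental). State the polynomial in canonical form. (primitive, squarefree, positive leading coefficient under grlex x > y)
First, the degree is 4 — the shape is more complex than any degree-3 curve.
Next, from the visible intercepts: the visible x-axis segment lies entirely on the curve.
Finally, together with the visible shape, these determine p as stated.

3*x*y^3 + 2*x*y + y^2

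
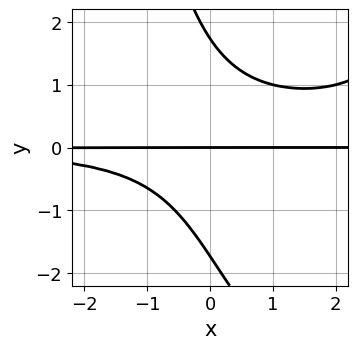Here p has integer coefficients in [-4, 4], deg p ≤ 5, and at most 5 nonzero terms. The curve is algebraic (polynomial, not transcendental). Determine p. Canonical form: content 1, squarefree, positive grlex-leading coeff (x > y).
The degree is 4 — the shape is more complex than any degree-3 curve.
Reading off the gridlines: it meets the y-axis at y = 0 (among the integer gridlines); every point of the x-axis in the box is on the curve.
Fitting integer coefficients to these (and the overall shape) gives p.

x^2*y^2 - 3*x*y^2 - y^3 + 3*y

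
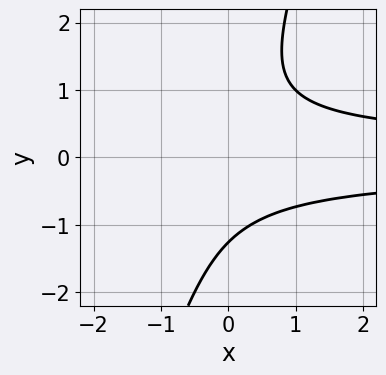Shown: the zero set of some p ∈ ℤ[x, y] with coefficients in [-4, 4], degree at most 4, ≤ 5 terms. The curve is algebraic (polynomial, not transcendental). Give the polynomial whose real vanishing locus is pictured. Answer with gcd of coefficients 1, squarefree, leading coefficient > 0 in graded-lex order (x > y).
(a) The degree is 3 — no degree-2 curve has this shape.
(b) Observable constraints: no x-intercept at any integer in the box.
(c) Together with the visible shape, these determine p as stated.

3*x*y^2 - y^3 - 2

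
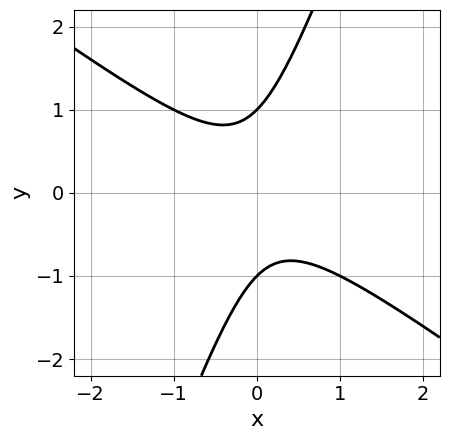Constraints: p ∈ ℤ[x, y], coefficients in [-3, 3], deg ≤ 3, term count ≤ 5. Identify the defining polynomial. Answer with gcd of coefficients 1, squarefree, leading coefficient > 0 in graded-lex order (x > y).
First, degree: the shape is more complex than any degree-1 curve, so deg p = 2.
Then, against the integer gridlines: the curve avoids every integer x-axis point in the box; among the integer gridlines, it crosses the y-axis at y ∈ {-1, 1}.
Finally, solving for integer coefficients yields p as stated.

2*x^2 + 2*x*y - y^2 + 1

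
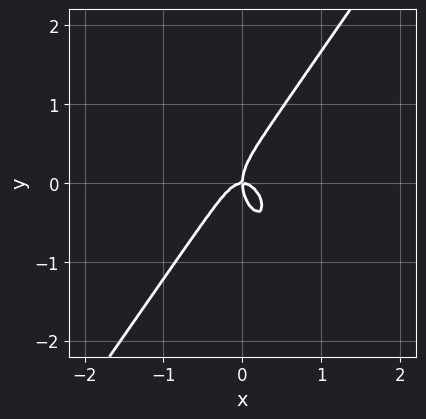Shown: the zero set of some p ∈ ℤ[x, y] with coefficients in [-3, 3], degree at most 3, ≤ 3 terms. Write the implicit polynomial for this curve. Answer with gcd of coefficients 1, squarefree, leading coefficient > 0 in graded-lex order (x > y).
3*x^3 - y^3 + x*y

1. The degree is 3 — the shape is more complex than any degree-2 curve.
2. From the axis intercepts and sections: it crosses the y-axis at the gridline y = 0; it crosses the x-axis at the gridline x = 0.
3. These observations pin down the coefficients.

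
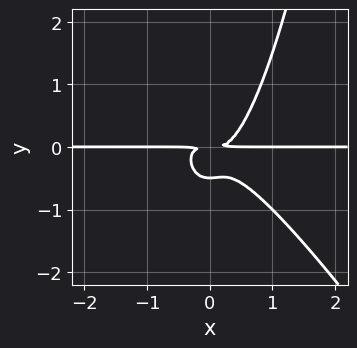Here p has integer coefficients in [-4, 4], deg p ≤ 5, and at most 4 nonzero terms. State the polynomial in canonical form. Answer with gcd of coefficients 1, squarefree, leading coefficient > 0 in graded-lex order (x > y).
3*x^3*y + 2*x^2*y^2 - 2*y^3 - y^2

Degree: a generic line meets the curve in up to 4 points, so deg p = 4.
From the axis intercepts and sections: the visible x-axis segment lies entirely on the curve.
Matching integer coefficients to the picture gives p.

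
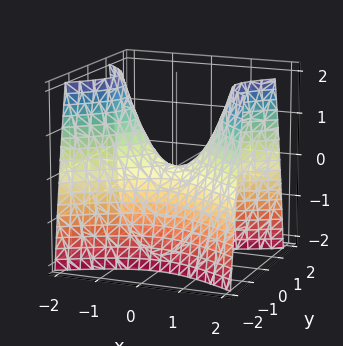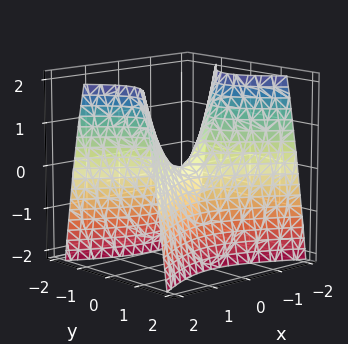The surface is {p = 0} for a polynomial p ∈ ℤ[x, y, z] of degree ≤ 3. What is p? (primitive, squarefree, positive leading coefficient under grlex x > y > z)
1. Degree: a hyperbolic paraboloid; a quadric, so deg p = 2.
2. Symmetries: mirror symmetry y ↦ −y ⇒ only even powers of y; the x ↦ −x reflection is a symmetry, so x appears only in even powers.
3. From the axis intercepts and sections: it crosses the x-axis at the gridline x = 0; it meets the z-axis at z = 0 (among the integer gridlines); it crosses the y-axis at the gridline y = 0.
4. These observations pin down the coefficients.

x^2 - 2*y^2 - z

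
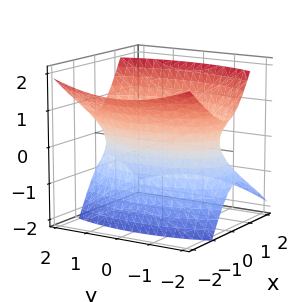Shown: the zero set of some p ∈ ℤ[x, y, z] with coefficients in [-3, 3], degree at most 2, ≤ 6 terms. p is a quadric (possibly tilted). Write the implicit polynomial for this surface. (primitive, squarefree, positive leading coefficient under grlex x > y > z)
3*x^2 + 2*x*z + y^2 - 2*z^2 - 3

(a) deg p = 2.
(b) Against the integer gridlines: no z-intercept at any integer in the box; among the integer gridlines, it crosses the x-axis at x ∈ {-1, 1}.
(c) Fitting integer coefficients to these (and the overall shape) gives p.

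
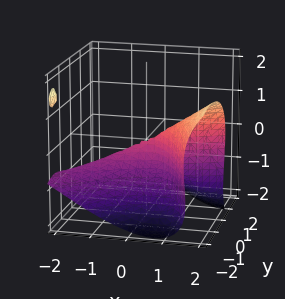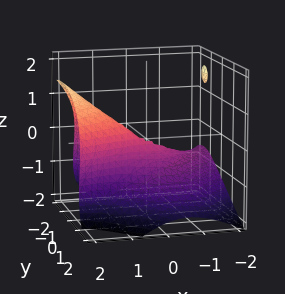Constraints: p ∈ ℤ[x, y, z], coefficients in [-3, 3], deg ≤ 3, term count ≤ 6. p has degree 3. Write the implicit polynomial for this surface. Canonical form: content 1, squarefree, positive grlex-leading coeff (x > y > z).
1. deg p = 3. No degree-2 surface has this shape.
2. Against the integer gridlines: one x-axis crossing is at x = 0; one z-axis crossing is at z = 0; it meets the y-axis at y = 0 (among the integer gridlines).
3. Together with the visible shape, these determine p as stated.

x^3 - 2*x^2*y - 2*x*z^2 - 2*z^3 - 3*y^2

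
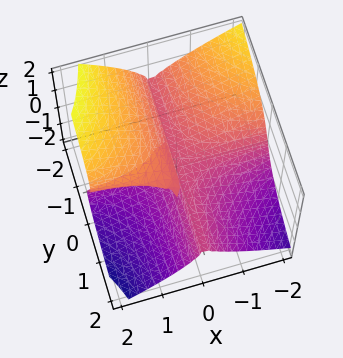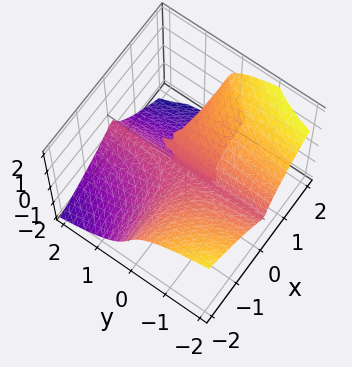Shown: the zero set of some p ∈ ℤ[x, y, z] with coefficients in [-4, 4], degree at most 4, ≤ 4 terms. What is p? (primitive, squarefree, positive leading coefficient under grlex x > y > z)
1. Degree: no degree-2 surface has this shape, so deg p = 3.
2. Reading off the gridlines: every point of the y-axis in the box is on the surface; the visible x-axis segment lies entirely on the surface.
3. Putting this together gives p.

x^2*y + z^3 - x*z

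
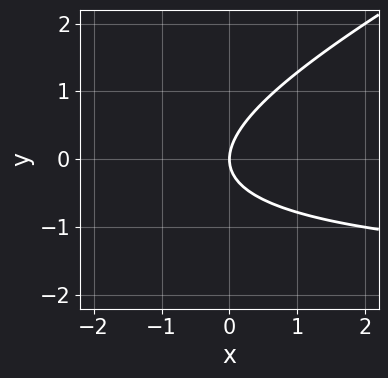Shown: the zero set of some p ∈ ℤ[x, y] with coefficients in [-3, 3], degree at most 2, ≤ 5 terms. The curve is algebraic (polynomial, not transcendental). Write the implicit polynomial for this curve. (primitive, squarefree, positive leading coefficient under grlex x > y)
x*y - 2*y^2 + 2*x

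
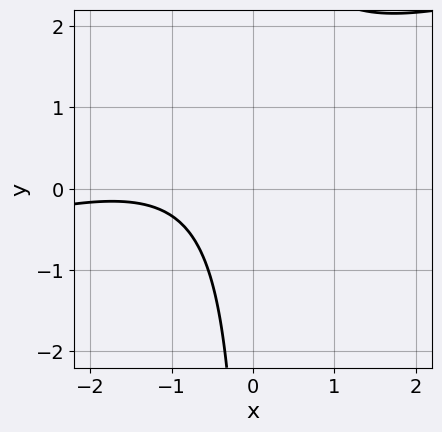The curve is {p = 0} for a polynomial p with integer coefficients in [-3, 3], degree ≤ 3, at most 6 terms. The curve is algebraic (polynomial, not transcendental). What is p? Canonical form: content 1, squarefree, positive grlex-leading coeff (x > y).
(a) Degree: no degree-1 curve has this shape, so deg p = 2.
(b) From the axis intercepts and sections: the curve avoids every integer y-axis point in the box; the curve avoids every integer x-axis point in the box.
(c) Fitting integer coefficients to these (and the overall shape) gives p.

x^2 - 3*x*y + 3*x + 3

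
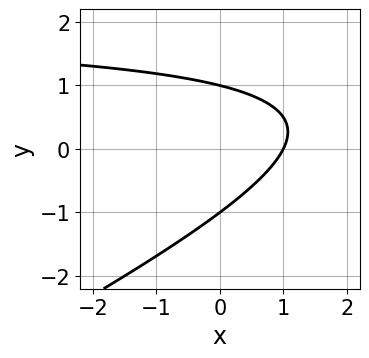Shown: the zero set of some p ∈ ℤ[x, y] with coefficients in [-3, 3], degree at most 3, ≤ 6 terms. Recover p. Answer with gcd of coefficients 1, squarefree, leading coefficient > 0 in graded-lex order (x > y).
x*y - 2*y^2 - 2*x + 2

1. Degree: no degree-1 curve has this shape, so deg p = 2.
2. Reading off the gridlines: the y-axis gridline crossings are at y ∈ {-1, 1}; it meets the x-axis at x = 1 (among the integer gridlines).
3. Putting this together gives p.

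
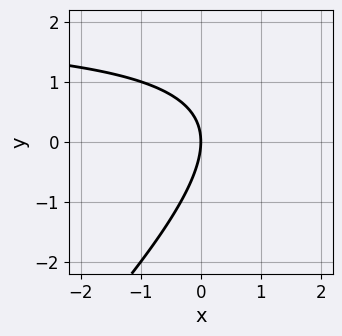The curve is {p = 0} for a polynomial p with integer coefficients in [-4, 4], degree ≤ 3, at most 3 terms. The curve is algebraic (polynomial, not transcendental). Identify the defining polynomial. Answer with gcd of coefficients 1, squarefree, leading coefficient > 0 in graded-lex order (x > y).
x*y - y^2 - 2*x

1. The degree is 2 — no degree-1 curve has this shape.
2. Observable constraints: one y-axis crossing is at y = 0; one x-axis crossing is at x = 0.
3. Fitting integer coefficients to these (and the overall shape) gives p.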